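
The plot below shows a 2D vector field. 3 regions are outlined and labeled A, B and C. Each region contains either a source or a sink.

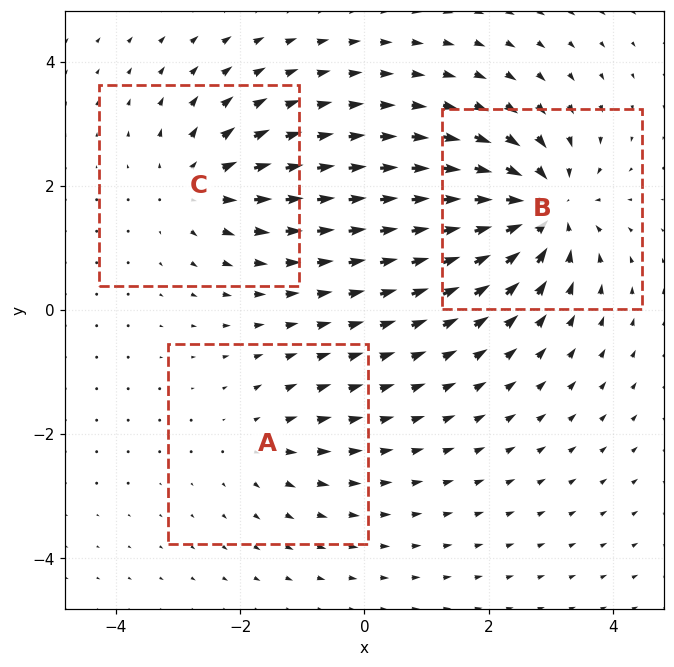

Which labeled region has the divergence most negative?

Divergence at each region's feature centre — A: about +2, B: about -6, C: about +4. Region B is most negative.

B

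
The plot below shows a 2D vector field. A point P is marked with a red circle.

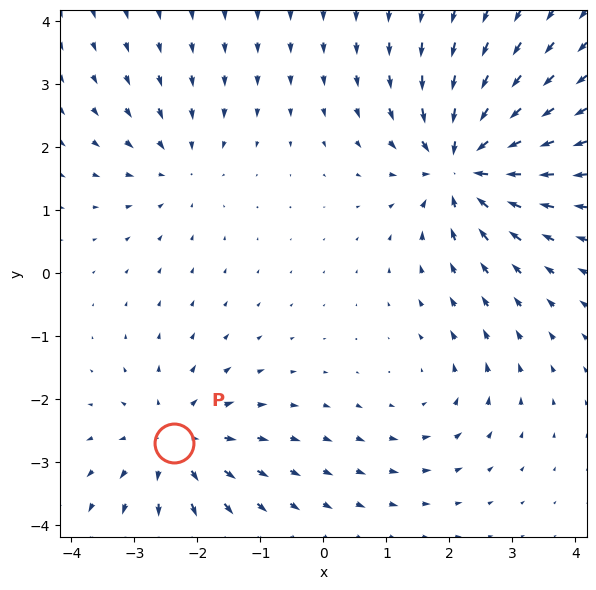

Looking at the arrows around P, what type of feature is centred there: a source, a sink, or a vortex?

source

At P (-2.4, -2.7) the arrows spread outward. Divergence about +4, curl ≈0 — positive divergence with near-zero curl is a source.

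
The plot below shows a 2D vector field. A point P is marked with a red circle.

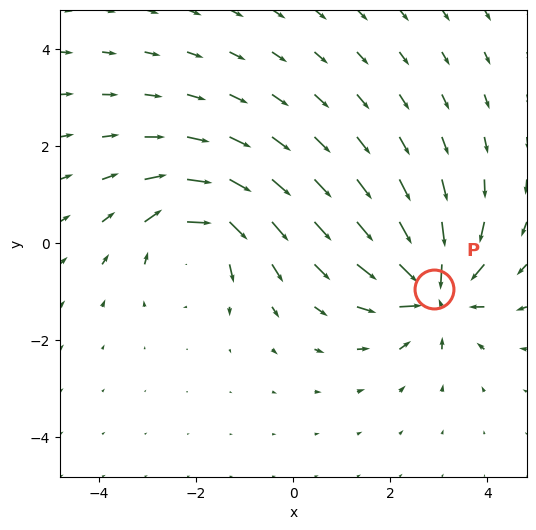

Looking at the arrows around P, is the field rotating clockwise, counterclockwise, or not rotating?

not rotating

Near P at (2.9, -0.9) the arrows show no circulation. The curl there is ≈0.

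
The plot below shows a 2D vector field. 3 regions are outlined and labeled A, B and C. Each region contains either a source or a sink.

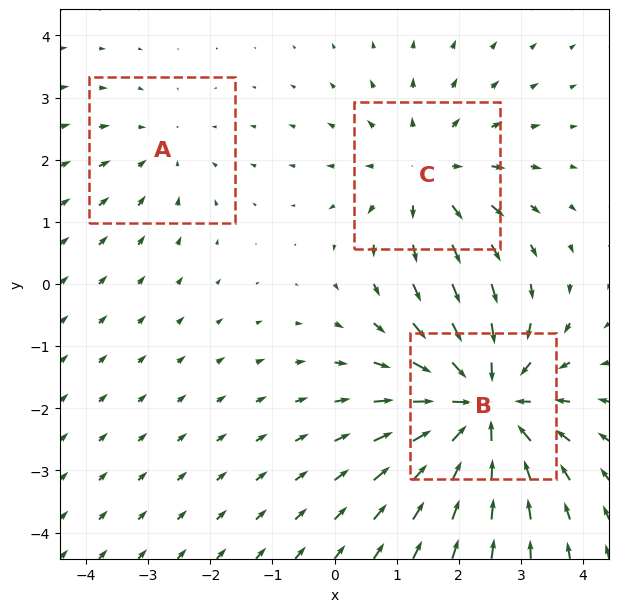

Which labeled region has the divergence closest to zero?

A

Divergence at each region's feature centre — A: about -2, B: about -5, C: about +3. Region A is closest to zero.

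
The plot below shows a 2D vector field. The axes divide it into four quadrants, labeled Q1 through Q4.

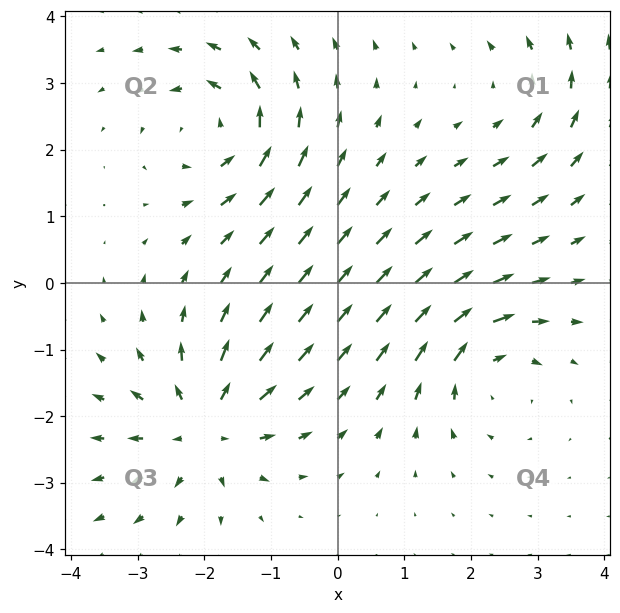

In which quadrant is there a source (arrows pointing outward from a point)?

Q3

The source sits at approximately (-2.0, -2.2), which lies in quadrant Q3. The divergence there is about +5, positive as expected for a source.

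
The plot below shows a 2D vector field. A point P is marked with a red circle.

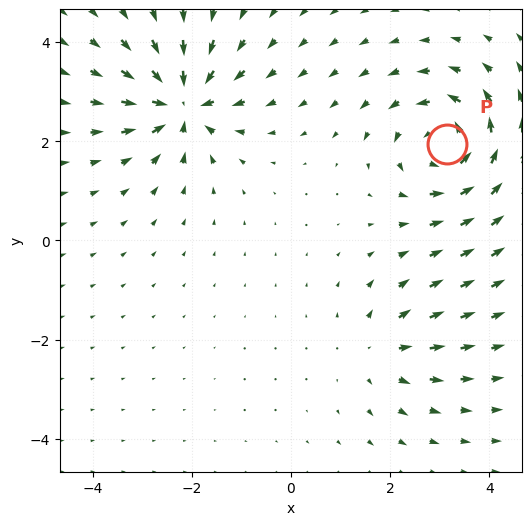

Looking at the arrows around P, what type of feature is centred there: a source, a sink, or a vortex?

At P (3.1, 1.9) the arrows circulate counterclockwise. Divergence ≈0, curl about +5 — near-zero divergence with nonzero curl is a vortex.

vortex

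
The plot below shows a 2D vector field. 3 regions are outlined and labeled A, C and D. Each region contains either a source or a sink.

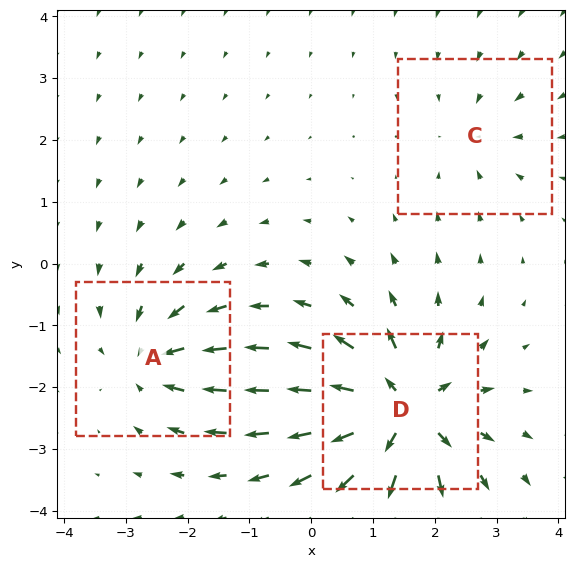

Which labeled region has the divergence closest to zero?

C

Divergence at each region's feature centre — A: about -4, C: about -2, D: about +7. Region C is closest to zero.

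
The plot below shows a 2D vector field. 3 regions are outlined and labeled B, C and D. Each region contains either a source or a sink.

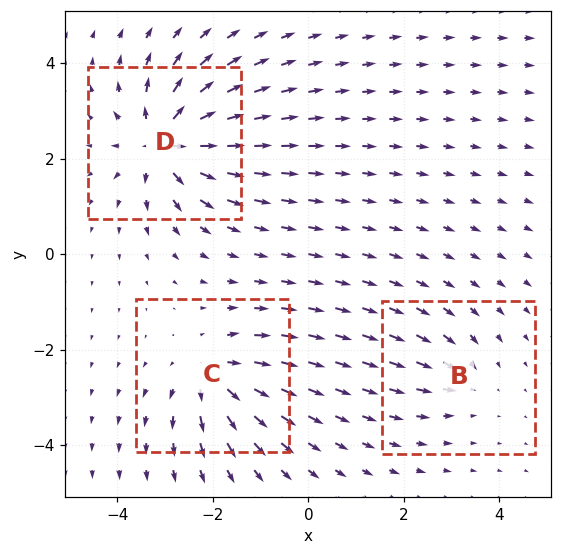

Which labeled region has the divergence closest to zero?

B

Divergence at each region's feature centre — B: about -2, C: about +4, D: about +6. Region B is closest to zero.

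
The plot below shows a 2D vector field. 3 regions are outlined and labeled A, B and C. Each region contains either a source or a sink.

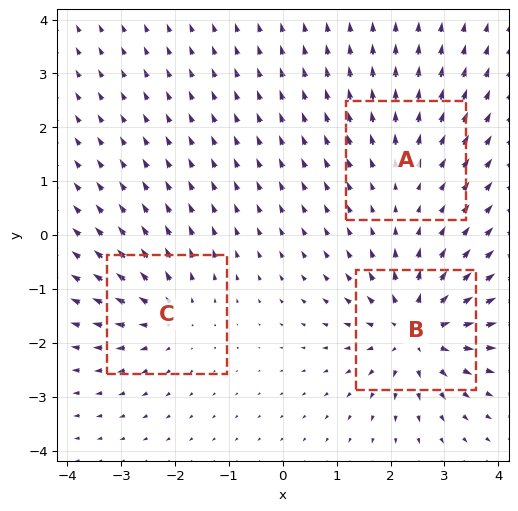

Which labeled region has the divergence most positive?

Divergence at each region's feature centre — A: about +2, B: about +5, C: about +3. Region B is most positive.

B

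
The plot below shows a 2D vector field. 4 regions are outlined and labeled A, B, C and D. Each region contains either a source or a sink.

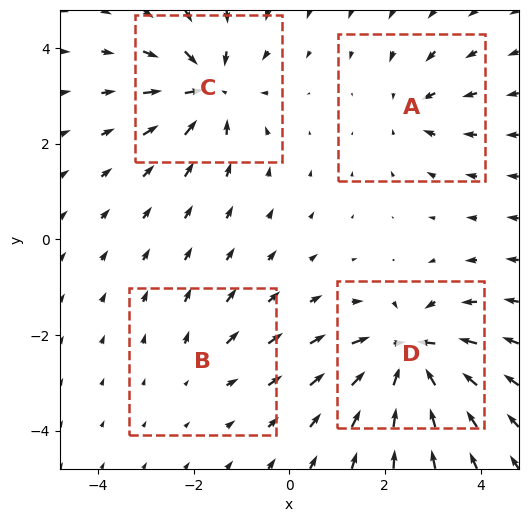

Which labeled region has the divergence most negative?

Divergence at each region's feature centre — A: about -4, B: about +2, C: about -7, D: about -8. Region D is most negative.

D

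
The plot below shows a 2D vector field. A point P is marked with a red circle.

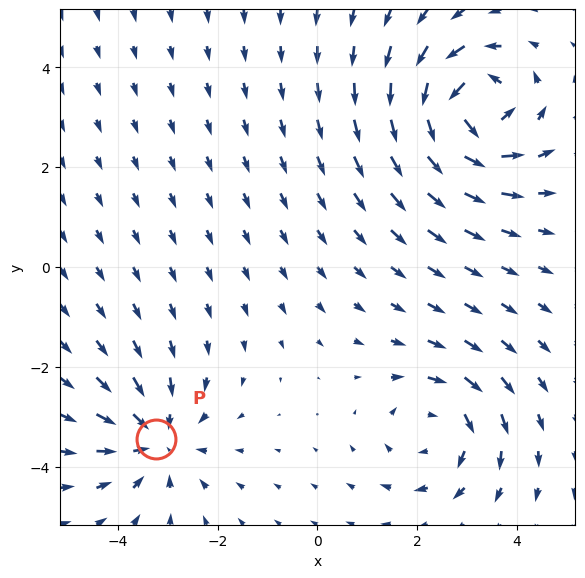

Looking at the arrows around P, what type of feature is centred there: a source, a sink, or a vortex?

sink

At P (-3.2, -3.4) the arrows converge inward. Divergence about -3, curl ≈0 — negative divergence with near-zero curl is a sink.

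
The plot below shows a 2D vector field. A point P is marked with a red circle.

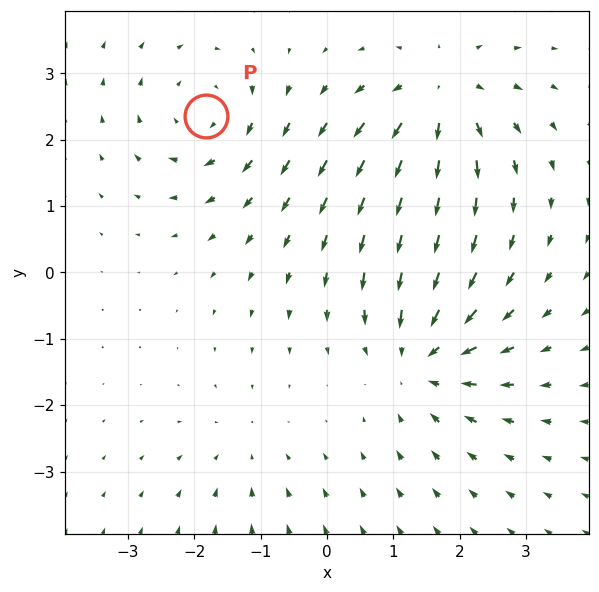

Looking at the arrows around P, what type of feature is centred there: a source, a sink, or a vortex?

At P (-1.8, 2.4) the arrows circulate clockwise. Divergence ≈0, curl about -4 — near-zero divergence with nonzero curl is a vortex.

vortex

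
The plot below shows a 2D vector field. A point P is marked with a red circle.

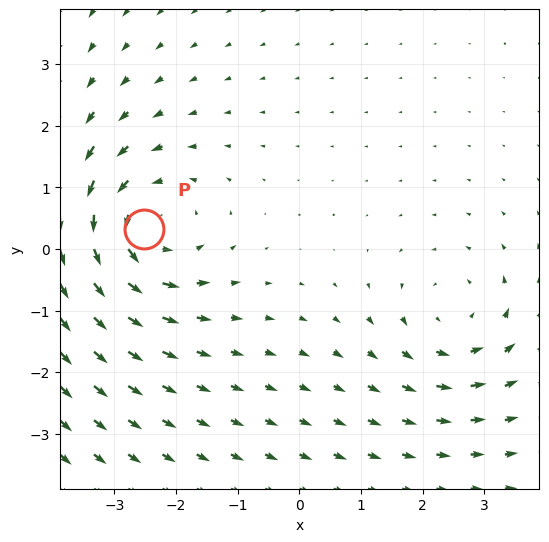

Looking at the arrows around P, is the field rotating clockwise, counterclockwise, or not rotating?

counterclockwise

Near P at (-2.5, 0.3) the arrows circulate counterclockwise. The curl (z-component) there is about +4; positive curl means counterclockwise rotation.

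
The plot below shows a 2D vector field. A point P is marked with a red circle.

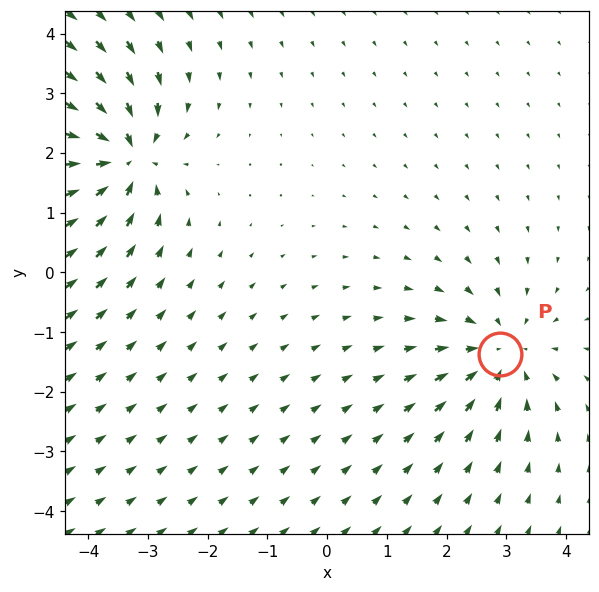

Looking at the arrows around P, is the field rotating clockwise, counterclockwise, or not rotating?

not rotating

Near P at (2.9, -1.4) the arrows show no circulation. The curl there is ≈0.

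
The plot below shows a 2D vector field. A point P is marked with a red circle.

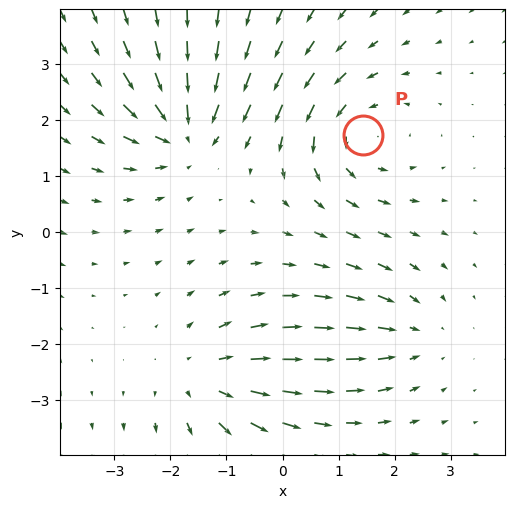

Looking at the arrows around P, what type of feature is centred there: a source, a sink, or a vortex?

vortex

At P (1.4, 1.7) the arrows circulate counterclockwise. Divergence ≈0, curl about +4 — near-zero divergence with nonzero curl is a vortex.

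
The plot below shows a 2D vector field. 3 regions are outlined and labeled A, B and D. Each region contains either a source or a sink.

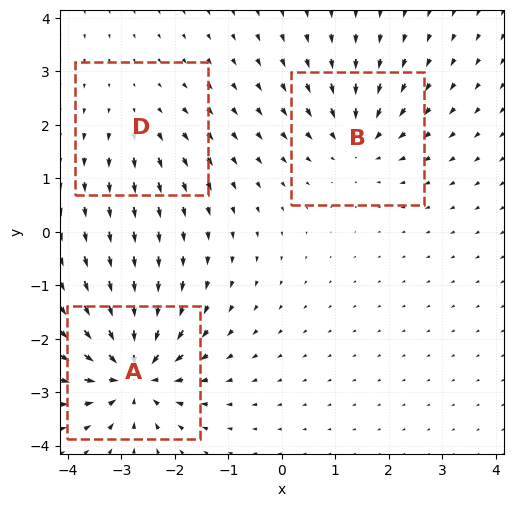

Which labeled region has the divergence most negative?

A

Divergence at each region's feature centre — A: about -7, B: about -4, D: about +2. Region A is most negative.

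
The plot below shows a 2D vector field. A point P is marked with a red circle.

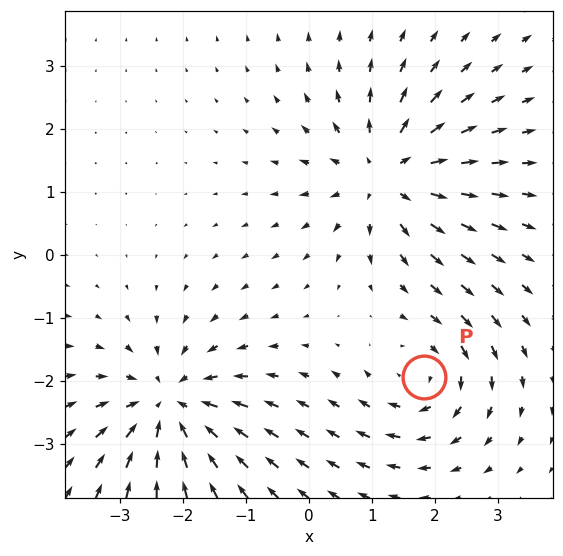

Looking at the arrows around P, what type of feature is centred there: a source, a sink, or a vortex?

vortex

At P (1.8, -1.9) the arrows circulate clockwise. Divergence ≈0, curl about -4 — near-zero divergence with nonzero curl is a vortex.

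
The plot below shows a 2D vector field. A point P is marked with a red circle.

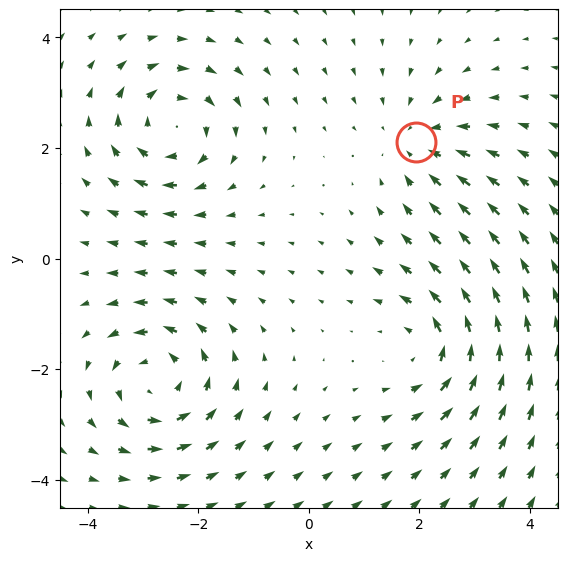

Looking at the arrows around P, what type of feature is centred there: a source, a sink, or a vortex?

At P (1.9, 2.1) the arrows converge inward. Divergence about -3, curl ≈0 — negative divergence with near-zero curl is a sink.

sink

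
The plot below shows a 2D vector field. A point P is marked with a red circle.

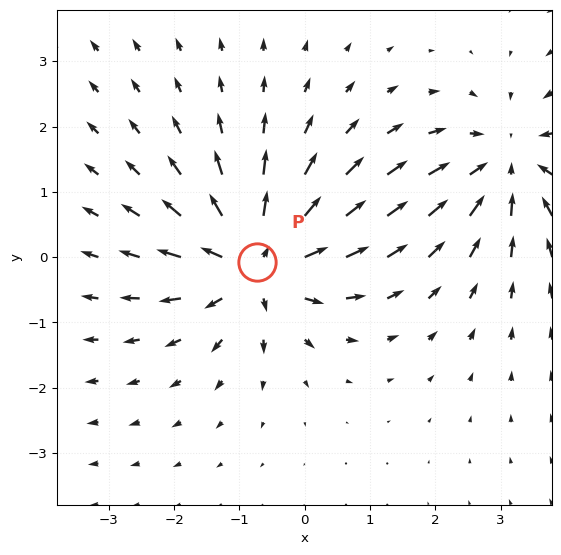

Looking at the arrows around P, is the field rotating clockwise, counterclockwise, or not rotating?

Near P at (-0.7, -0.1) the arrows show no circulation. The curl there is ≈0.

not rotating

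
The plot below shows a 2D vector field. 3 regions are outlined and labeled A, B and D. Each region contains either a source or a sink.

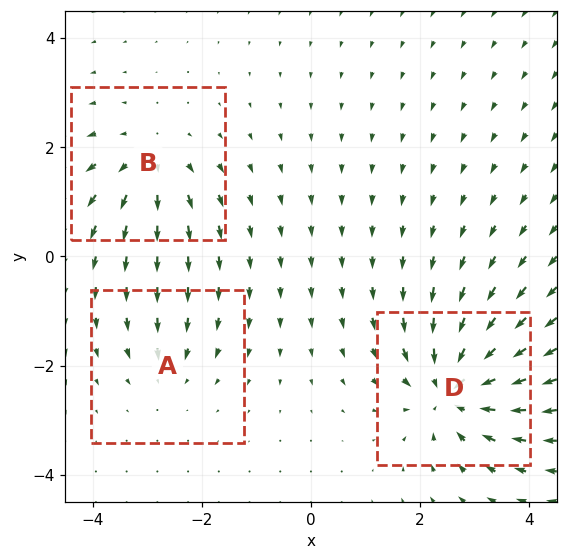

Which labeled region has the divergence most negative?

Divergence at each region's feature centre — A: about -2, B: about +4, D: about -6. Region D is most negative.

D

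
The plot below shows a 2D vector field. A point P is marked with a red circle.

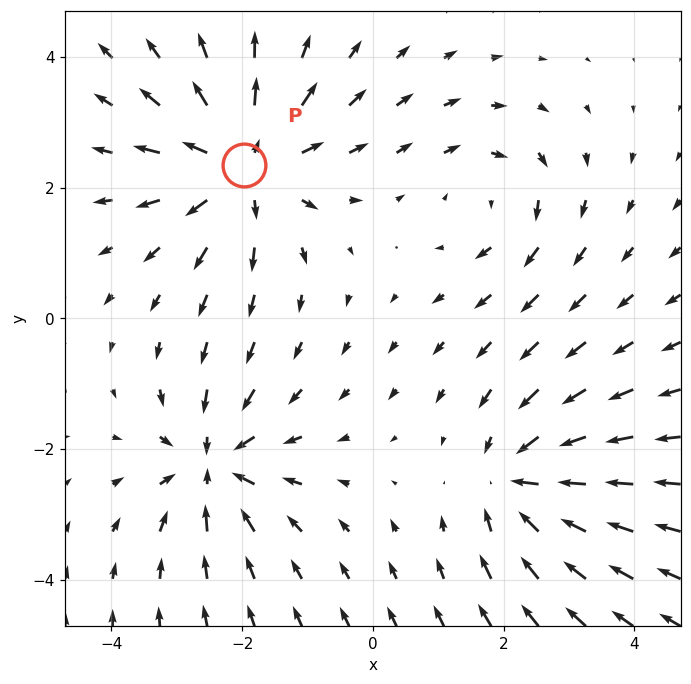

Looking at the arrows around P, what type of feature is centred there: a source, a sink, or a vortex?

source

At P (-2.0, 2.3) the arrows spread outward. Divergence about +5, curl ≈0 — positive divergence with near-zero curl is a source.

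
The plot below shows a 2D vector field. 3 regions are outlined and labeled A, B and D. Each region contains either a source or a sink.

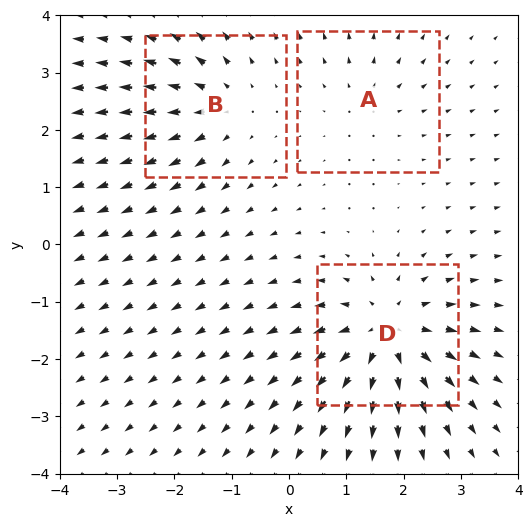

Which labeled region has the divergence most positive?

D

Divergence at each region's feature centre — A: about +2, B: about +3, D: about +6. Region D is most positive.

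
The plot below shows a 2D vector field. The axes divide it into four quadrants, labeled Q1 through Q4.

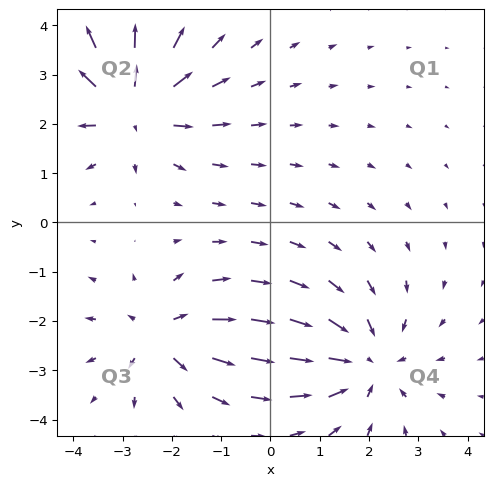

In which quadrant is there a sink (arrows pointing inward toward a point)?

Q4

The sink sits at approximately (1.9, -2.9), which lies in quadrant Q4. The divergence there is about -3, negative as expected for a sink.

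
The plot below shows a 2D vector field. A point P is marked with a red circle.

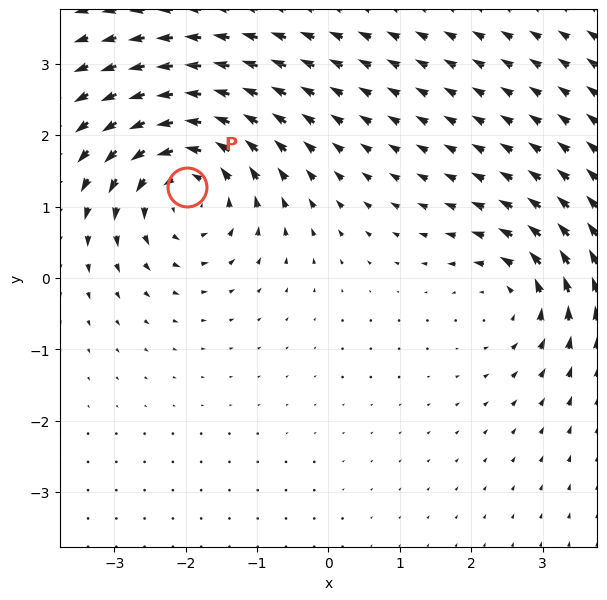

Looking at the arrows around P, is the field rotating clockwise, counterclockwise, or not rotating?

Near P at (-2.0, 1.3) the arrows circulate counterclockwise. The curl (z-component) there is about +6; positive curl means counterclockwise rotation.

counterclockwise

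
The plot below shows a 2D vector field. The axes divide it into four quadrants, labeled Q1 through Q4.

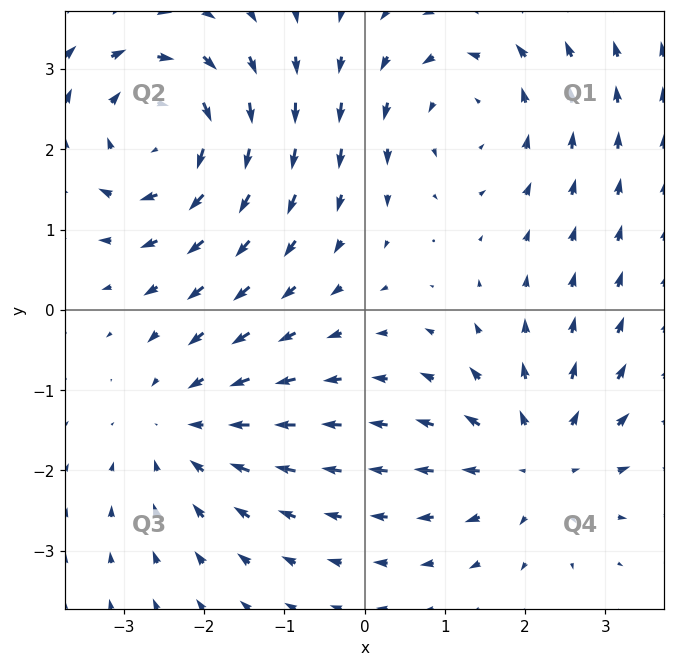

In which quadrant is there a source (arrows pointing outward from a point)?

The source sits at approximately (2.2, -1.9), which lies in quadrant Q4. The divergence there is about +4, positive as expected for a source.

Q4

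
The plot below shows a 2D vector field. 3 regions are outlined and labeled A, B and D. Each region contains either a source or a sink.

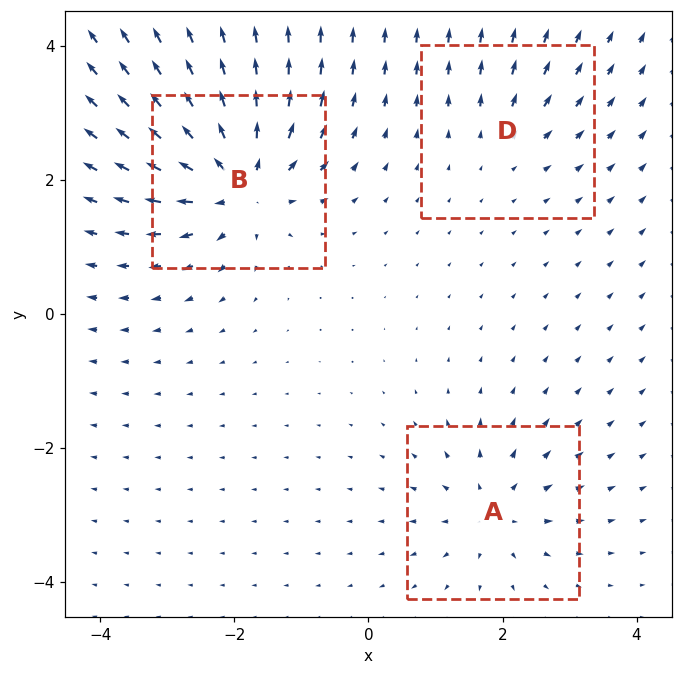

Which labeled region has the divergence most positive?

B

Divergence at each region's feature centre — A: about +4, B: about +7, D: about +2. Region B is most positive.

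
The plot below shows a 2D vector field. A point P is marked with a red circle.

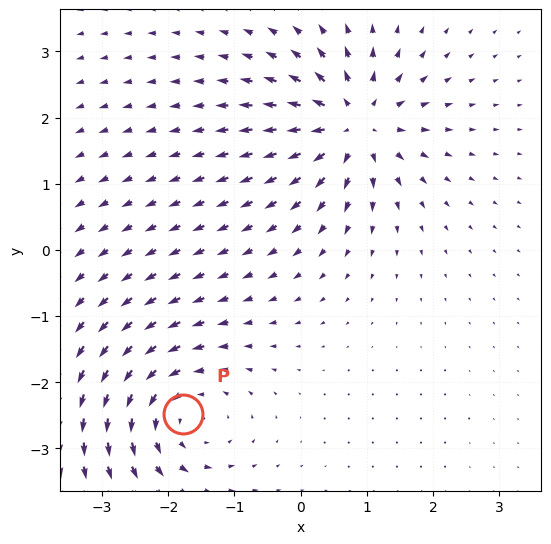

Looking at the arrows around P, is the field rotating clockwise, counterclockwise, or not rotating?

Near P at (-1.8, -2.5) the arrows circulate counterclockwise. The curl (z-component) there is about +4; positive curl means counterclockwise rotation.

counterclockwise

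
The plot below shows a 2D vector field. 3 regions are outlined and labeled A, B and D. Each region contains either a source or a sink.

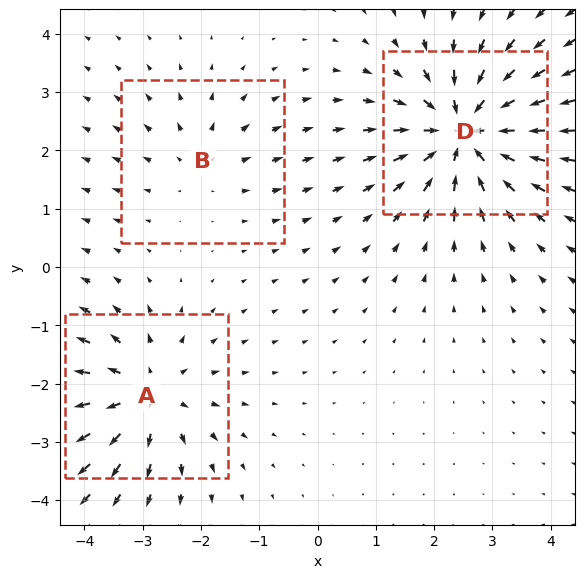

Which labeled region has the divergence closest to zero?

Divergence at each region's feature centre — A: about +4, B: about +2, D: about -5. Region B is closest to zero.

B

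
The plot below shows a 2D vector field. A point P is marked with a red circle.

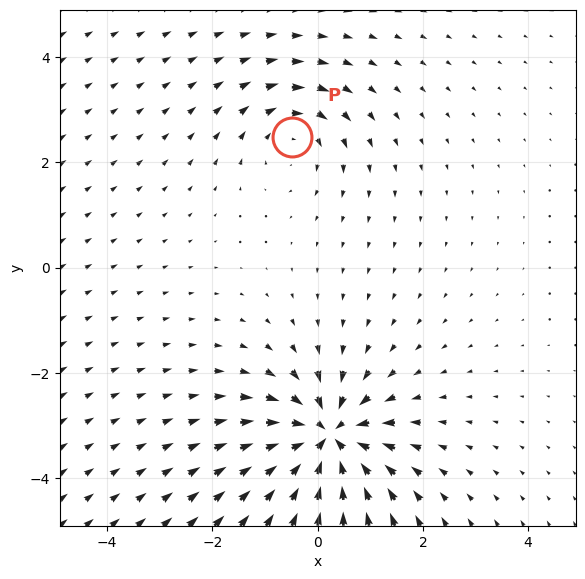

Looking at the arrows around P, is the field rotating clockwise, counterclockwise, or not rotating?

Near P at (-0.5, 2.5) the arrows circulate clockwise. The curl (z-component) there is about -3; negative curl means clockwise rotation.

clockwise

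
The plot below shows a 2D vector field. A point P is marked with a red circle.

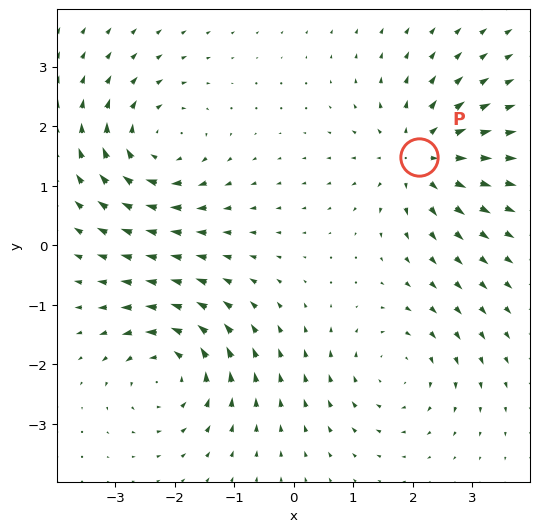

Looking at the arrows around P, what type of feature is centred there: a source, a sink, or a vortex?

source

At P (2.1, 1.5) the arrows spread outward. Divergence about +6, curl ≈0 — positive divergence with near-zero curl is a source.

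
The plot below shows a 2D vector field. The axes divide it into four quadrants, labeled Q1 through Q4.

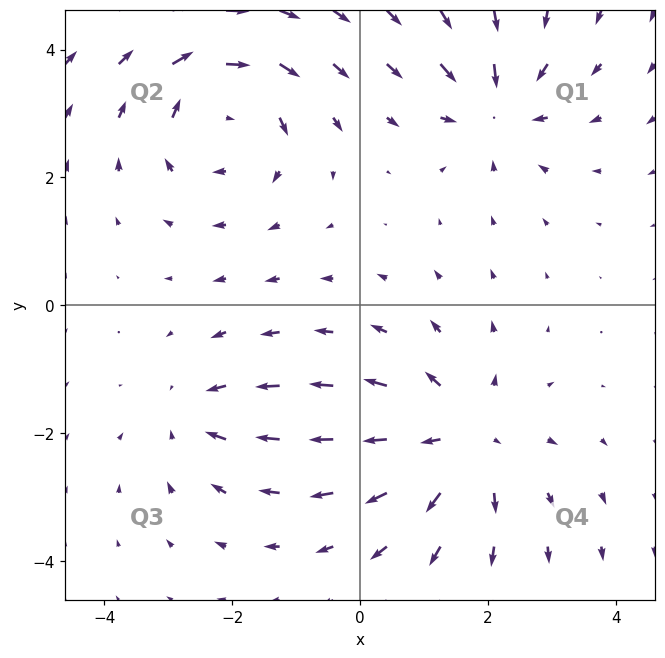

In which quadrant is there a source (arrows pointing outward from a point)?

Q4

The source sits at approximately (1.6, -2.1), which lies in quadrant Q4. The divergence there is about +4, positive as expected for a source.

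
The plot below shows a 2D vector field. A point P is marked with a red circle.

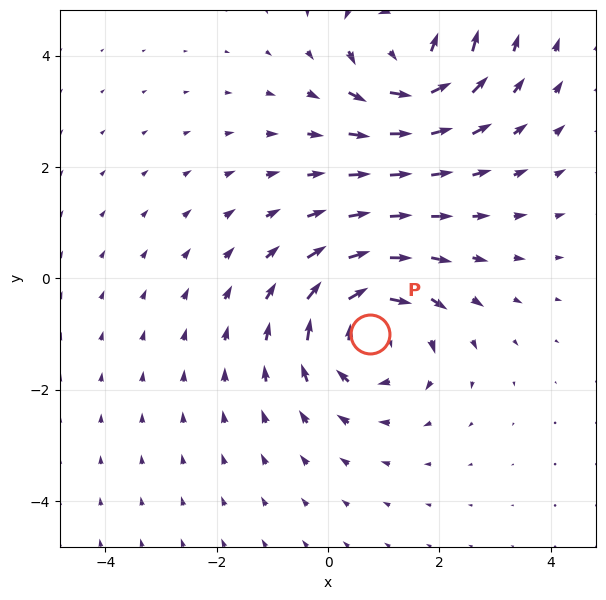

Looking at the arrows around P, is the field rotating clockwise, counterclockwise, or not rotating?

Near P at (0.8, -1.0) the arrows circulate clockwise. The curl (z-component) there is about -5; negative curl means clockwise rotation.

clockwise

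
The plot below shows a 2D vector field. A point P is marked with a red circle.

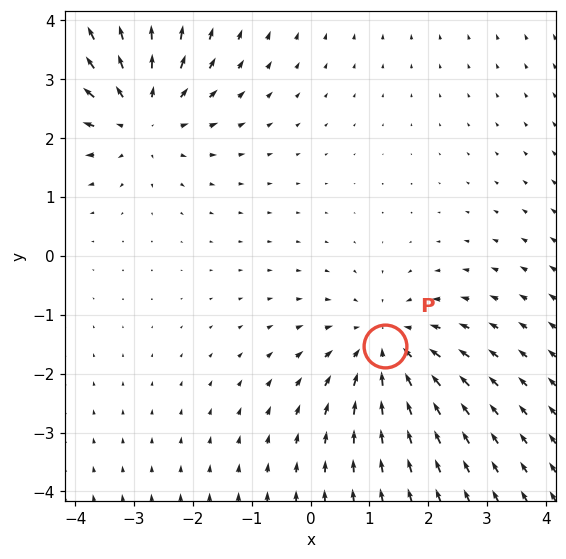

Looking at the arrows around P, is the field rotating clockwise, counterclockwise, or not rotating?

Near P at (1.3, -1.5) the arrows show no circulation. The curl there is ≈0.

not rotating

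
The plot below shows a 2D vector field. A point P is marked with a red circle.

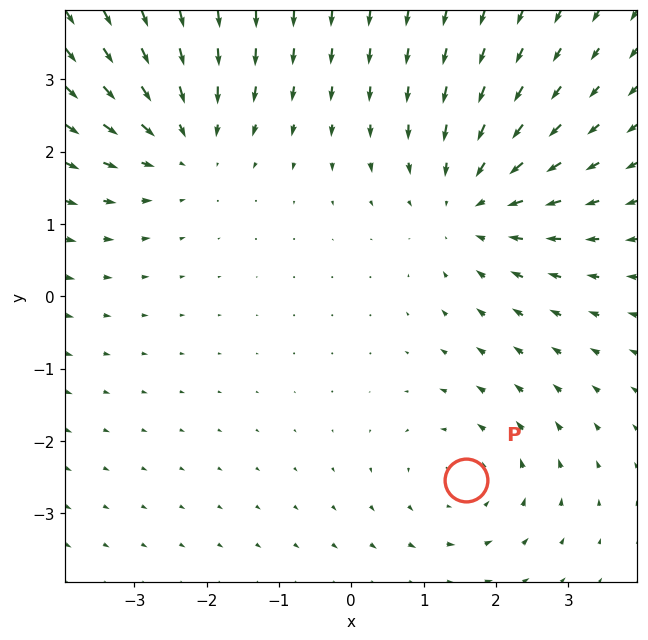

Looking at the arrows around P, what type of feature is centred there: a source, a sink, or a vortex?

At P (1.6, -2.5) the arrows circulate counterclockwise. Divergence ≈0, curl about +2 — near-zero divergence with nonzero curl is a vortex.

vortex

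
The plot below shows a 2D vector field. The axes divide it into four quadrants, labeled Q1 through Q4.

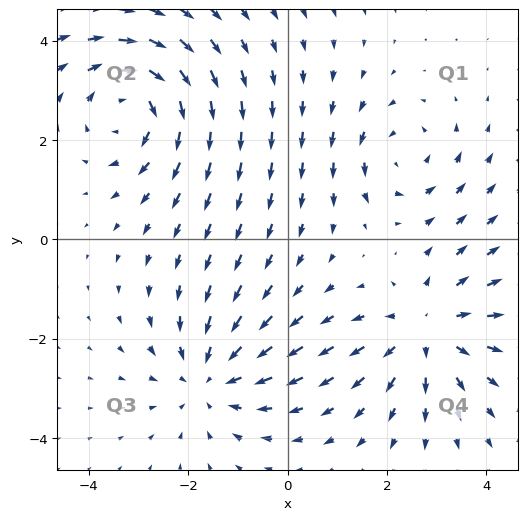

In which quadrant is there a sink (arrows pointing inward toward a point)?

Q3

The sink sits at approximately (-1.6, -2.8), which lies in quadrant Q3. The divergence there is about -3, negative as expected for a sink.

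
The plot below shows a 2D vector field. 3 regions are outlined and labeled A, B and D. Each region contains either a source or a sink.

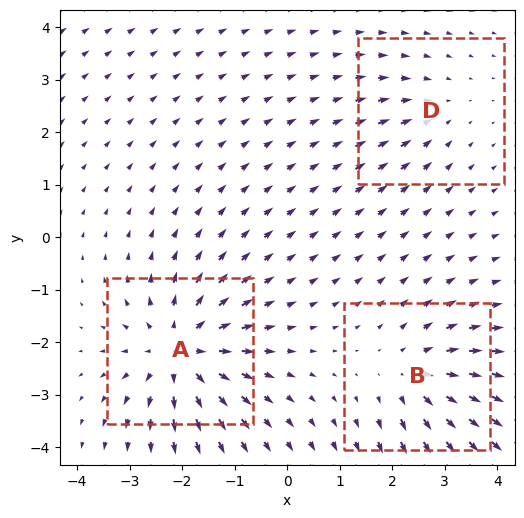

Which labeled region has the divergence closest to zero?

Divergence at each region's feature centre — A: about +5, B: about +4, D: about -2. Region D is closest to zero.

D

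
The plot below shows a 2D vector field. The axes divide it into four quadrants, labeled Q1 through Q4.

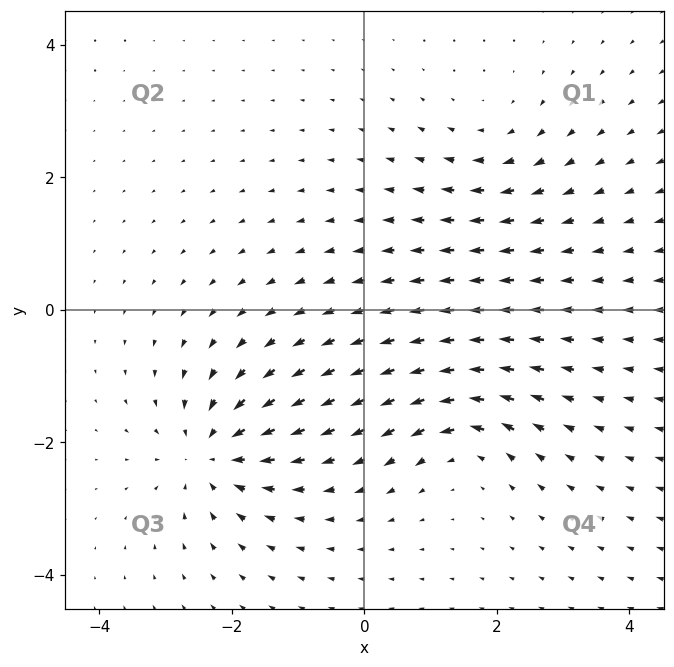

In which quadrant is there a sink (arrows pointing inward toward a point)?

The sink sits at approximately (-2.3, -2.2), which lies in quadrant Q3. The divergence there is about -5, negative as expected for a sink.

Q3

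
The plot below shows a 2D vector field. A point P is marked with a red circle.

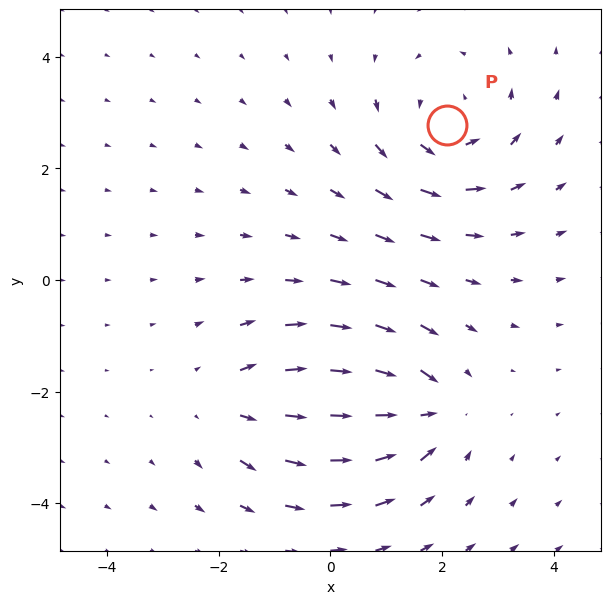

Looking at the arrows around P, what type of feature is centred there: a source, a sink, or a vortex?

vortex

At P (2.1, 2.8) the arrows circulate counterclockwise. Divergence ≈0, curl about +4 — near-zero divergence with nonzero curl is a vortex.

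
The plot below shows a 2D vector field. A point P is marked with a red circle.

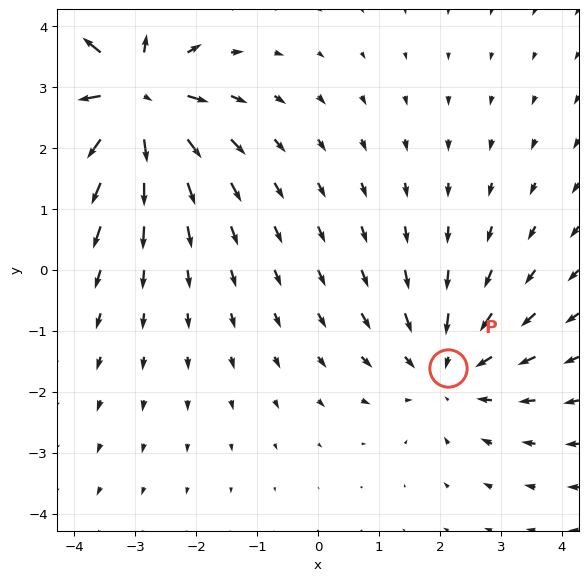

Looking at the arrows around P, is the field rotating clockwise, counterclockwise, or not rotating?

Near P at (2.1, -1.6) the arrows show no circulation. The curl there is ≈0.

not rotating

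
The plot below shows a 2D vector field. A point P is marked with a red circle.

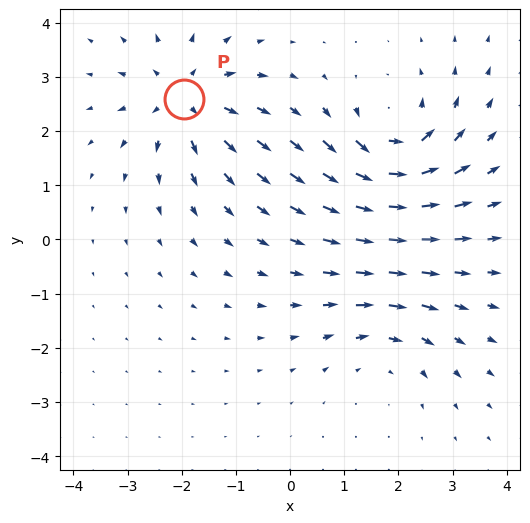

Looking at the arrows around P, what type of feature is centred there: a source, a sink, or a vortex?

At P (-2.0, 2.6) the arrows spread outward. Divergence about +5, curl ≈0 — positive divergence with near-zero curl is a source.

source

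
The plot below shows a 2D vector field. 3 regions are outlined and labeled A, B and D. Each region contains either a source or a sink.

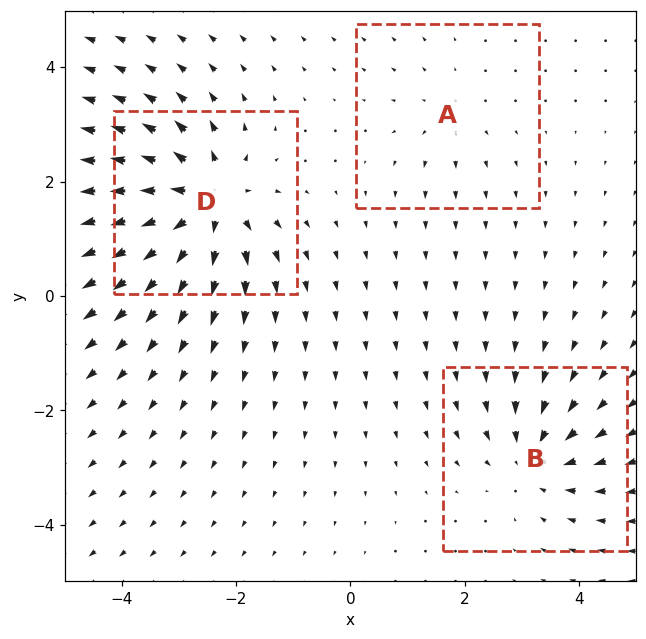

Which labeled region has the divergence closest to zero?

A

Divergence at each region's feature centre — A: about +2, B: about -4, D: about +6. Region A is closest to zero.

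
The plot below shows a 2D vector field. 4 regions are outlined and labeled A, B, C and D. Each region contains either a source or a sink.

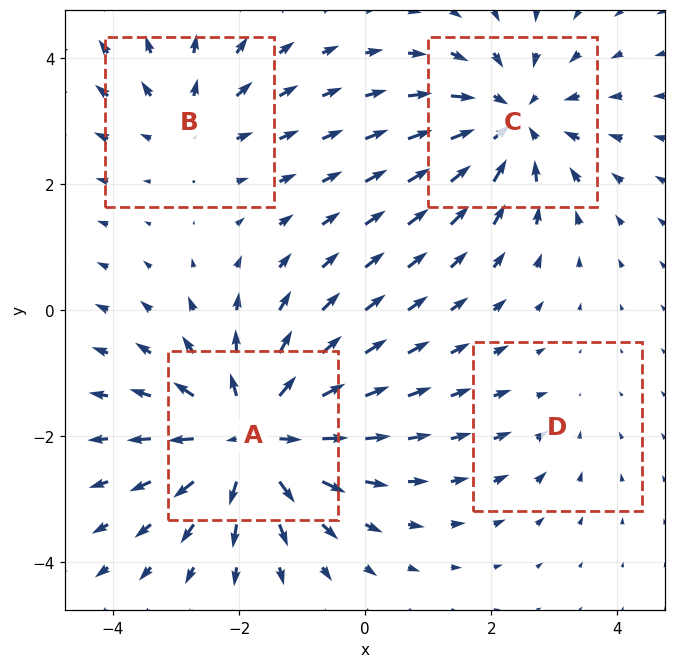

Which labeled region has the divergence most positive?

Divergence at each region's feature centre — A: about +6, B: about +3, C: about -5, D: about -2. Region A is most positive.

A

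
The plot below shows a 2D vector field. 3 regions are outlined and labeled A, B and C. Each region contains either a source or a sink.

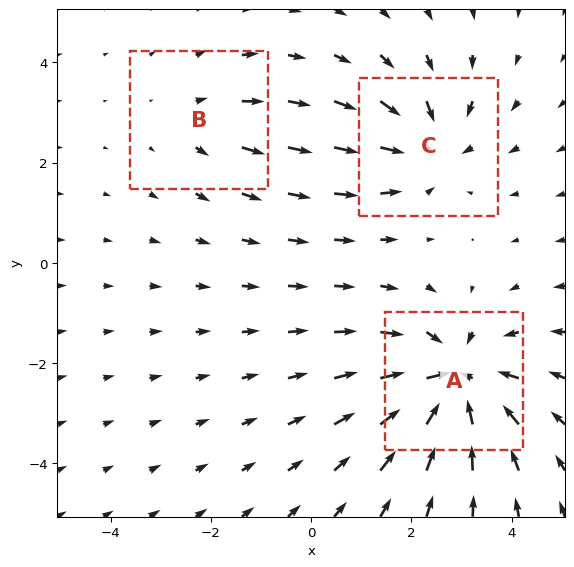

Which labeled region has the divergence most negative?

A

Divergence at each region's feature centre — A: about -5, B: about +2, C: about -3. Region A is most negative.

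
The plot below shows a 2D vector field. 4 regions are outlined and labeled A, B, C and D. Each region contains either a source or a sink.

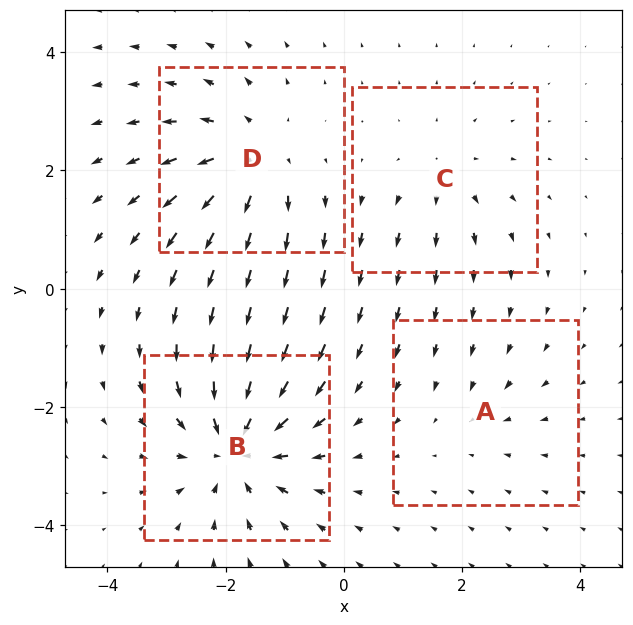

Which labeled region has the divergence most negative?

B

Divergence at each region's feature centre — A: about -2, B: about -6, C: about +3, D: about +5. Region B is most negative.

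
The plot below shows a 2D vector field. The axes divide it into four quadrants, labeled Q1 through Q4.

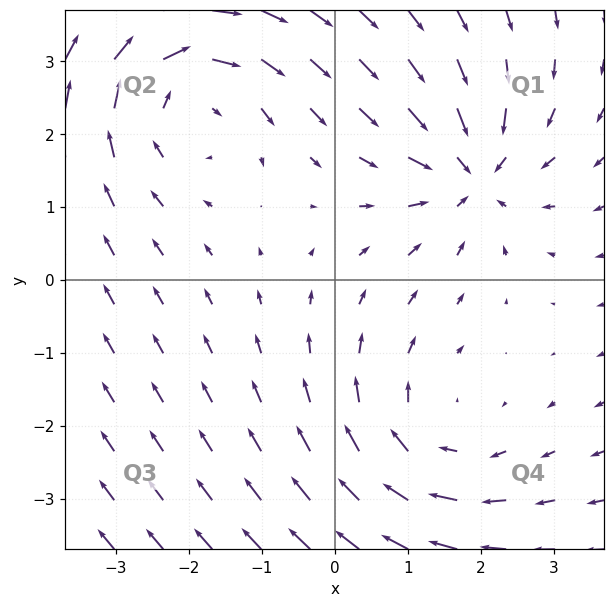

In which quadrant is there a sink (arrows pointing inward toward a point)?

The sink sits at approximately (1.9, 1.5), which lies in quadrant Q1. The divergence there is about -4, negative as expected for a sink.

Q1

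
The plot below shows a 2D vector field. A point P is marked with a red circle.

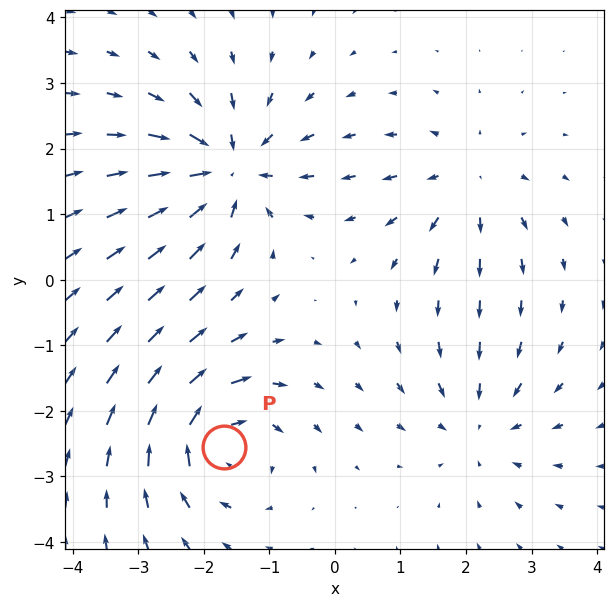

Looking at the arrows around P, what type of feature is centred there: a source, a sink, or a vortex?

At P (-1.7, -2.6) the arrows circulate clockwise. Divergence ≈0, curl about -5 — near-zero divergence with nonzero curl is a vortex.

vortex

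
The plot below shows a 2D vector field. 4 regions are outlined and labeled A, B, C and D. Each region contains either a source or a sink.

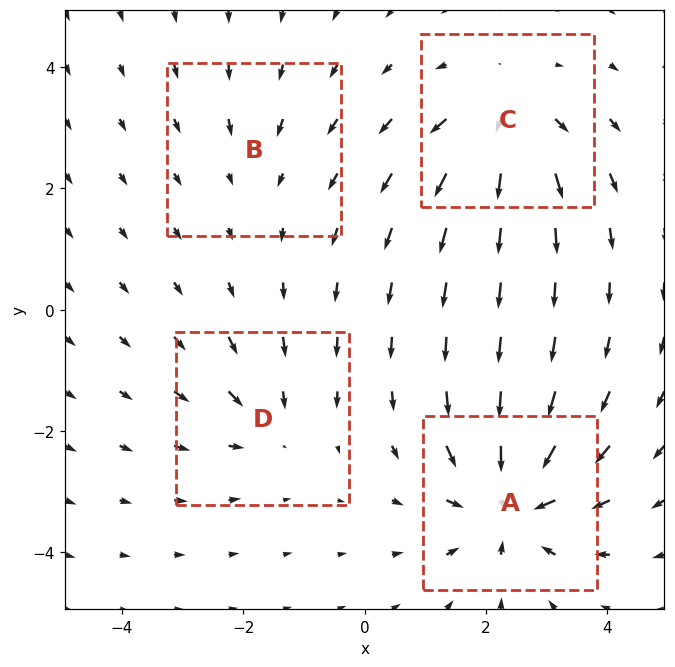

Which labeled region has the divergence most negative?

Divergence at each region's feature centre — A: about -7, B: about -2, C: about +5, D: about -3. Region A is most negative.

A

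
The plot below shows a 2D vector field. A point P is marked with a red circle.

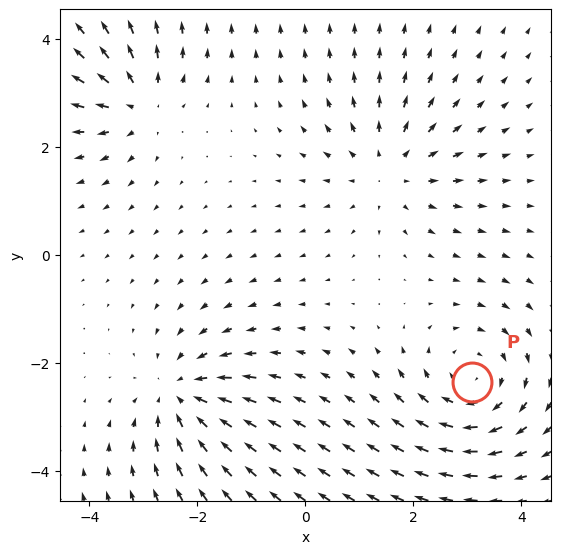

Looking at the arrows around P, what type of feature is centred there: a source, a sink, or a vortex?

At P (3.1, -2.3) the arrows circulate clockwise. Divergence ≈0, curl about -4 — near-zero divergence with nonzero curl is a vortex.

vortex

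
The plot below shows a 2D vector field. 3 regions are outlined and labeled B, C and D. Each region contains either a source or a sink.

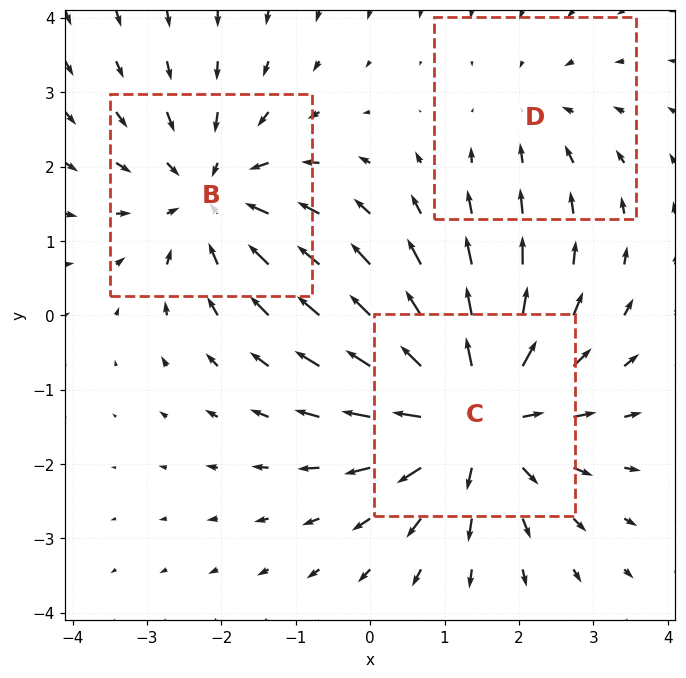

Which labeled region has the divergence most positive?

Divergence at each region's feature centre — B: about -3, C: about +4, D: about -2. Region C is most positive.

C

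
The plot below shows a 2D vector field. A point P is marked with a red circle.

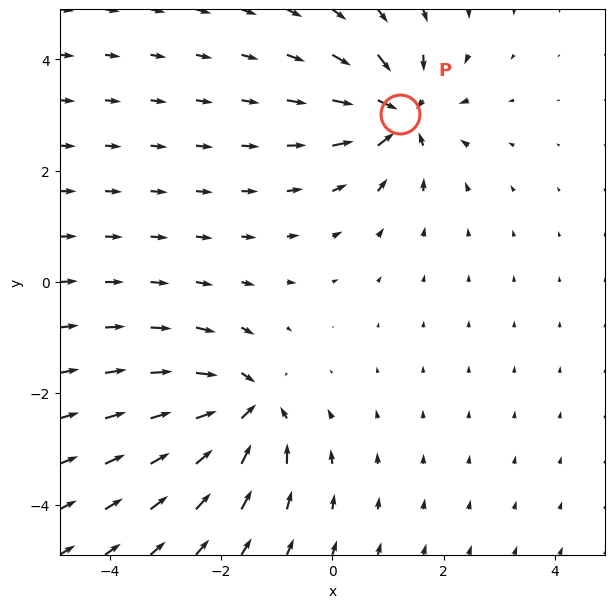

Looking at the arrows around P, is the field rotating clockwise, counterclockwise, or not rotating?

not rotating

Near P at (1.2, 3.0) the arrows show no circulation. The curl there is ≈0.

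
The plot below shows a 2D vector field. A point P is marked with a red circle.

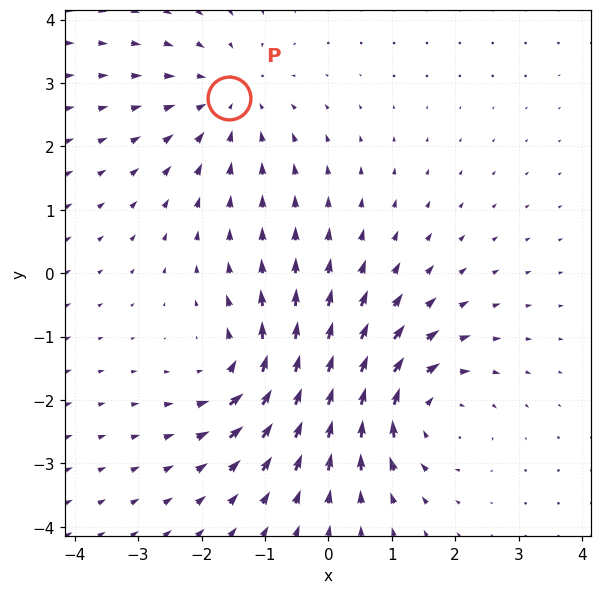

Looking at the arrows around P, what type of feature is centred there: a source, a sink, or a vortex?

sink

At P (-1.6, 2.8) the arrows converge inward. Divergence about -3, curl ≈0 — negative divergence with near-zero curl is a sink.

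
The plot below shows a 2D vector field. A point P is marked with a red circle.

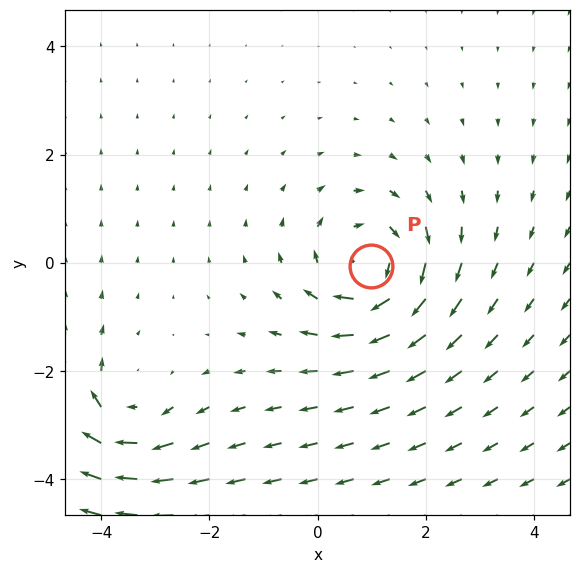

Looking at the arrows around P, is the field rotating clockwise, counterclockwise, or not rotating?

Near P at (1.0, -0.1) the arrows circulate clockwise. The curl (z-component) there is about -4; negative curl means clockwise rotation.

clockwise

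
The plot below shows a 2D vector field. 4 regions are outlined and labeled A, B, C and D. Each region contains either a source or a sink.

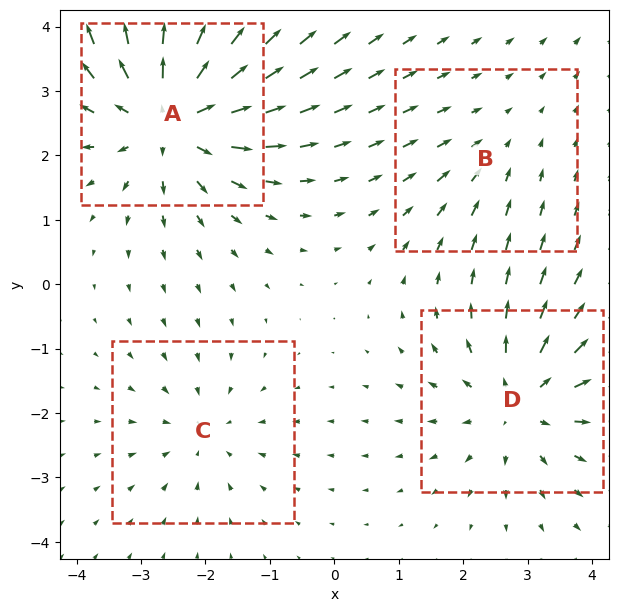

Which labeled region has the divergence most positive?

Divergence at each region's feature centre — A: about +7, B: about -2, C: about -3, D: about +5. Region A is most positive.

A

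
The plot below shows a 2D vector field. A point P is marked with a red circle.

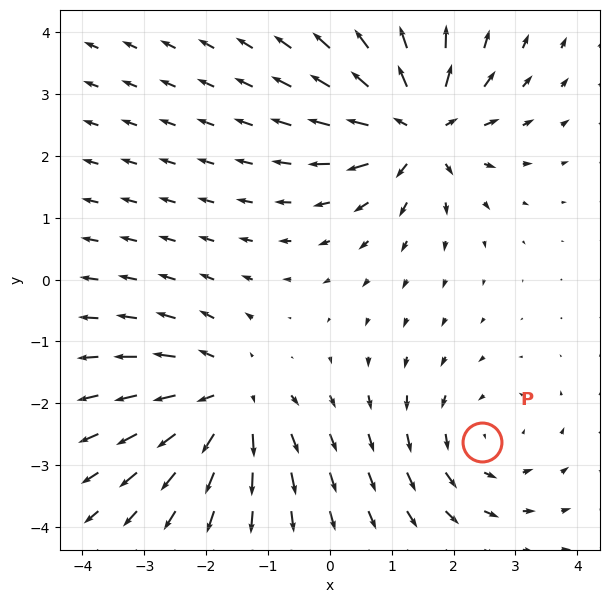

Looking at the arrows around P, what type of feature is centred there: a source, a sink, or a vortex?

vortex

At P (2.5, -2.6) the arrows circulate counterclockwise. Divergence ≈0, curl about +2 — near-zero divergence with nonzero curl is a vortex.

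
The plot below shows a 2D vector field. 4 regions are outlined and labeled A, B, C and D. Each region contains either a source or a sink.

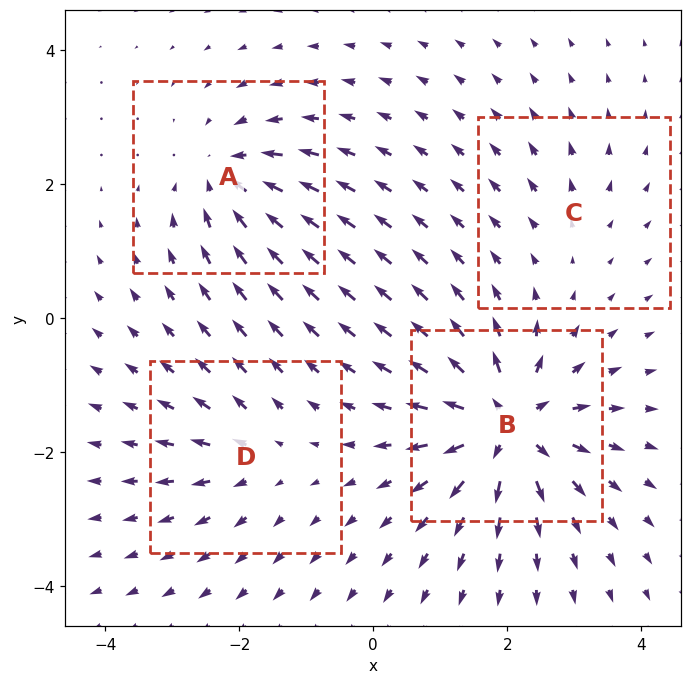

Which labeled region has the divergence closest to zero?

C

Divergence at each region's feature centre — A: about -5, B: about +9, C: about +2, D: about +4. Region C is closest to zero.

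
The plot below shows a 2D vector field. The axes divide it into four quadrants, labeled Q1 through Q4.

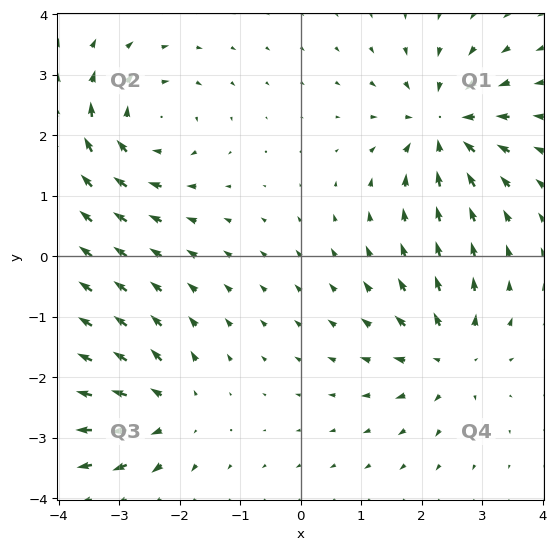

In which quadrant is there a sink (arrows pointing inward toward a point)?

Q1

The sink sits at approximately (2.4, 2.2), which lies in quadrant Q1. The divergence there is about -5, negative as expected for a sink.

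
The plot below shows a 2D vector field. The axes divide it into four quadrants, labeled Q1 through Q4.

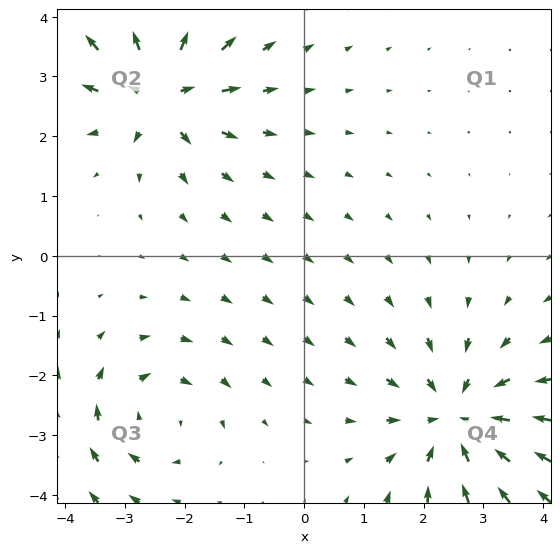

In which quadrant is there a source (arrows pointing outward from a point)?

Q2

The source sits at approximately (-2.4, 2.8), which lies in quadrant Q2. The divergence there is about +5, positive as expected for a source.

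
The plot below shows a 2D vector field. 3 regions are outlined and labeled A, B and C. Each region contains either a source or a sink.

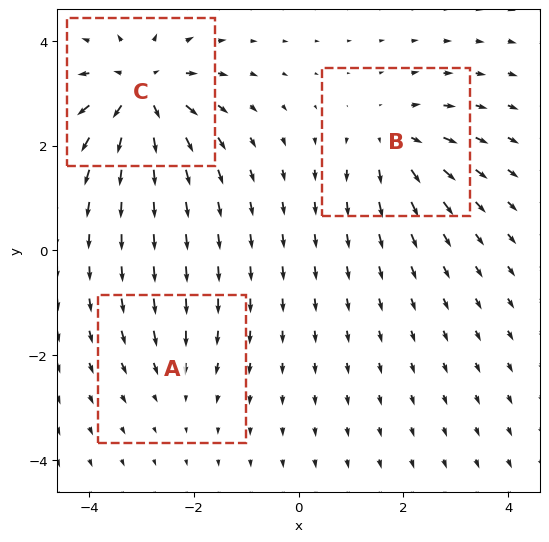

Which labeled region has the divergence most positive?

Divergence at each region's feature centre — A: about -2, B: about +4, C: about +6. Region C is most positive.

C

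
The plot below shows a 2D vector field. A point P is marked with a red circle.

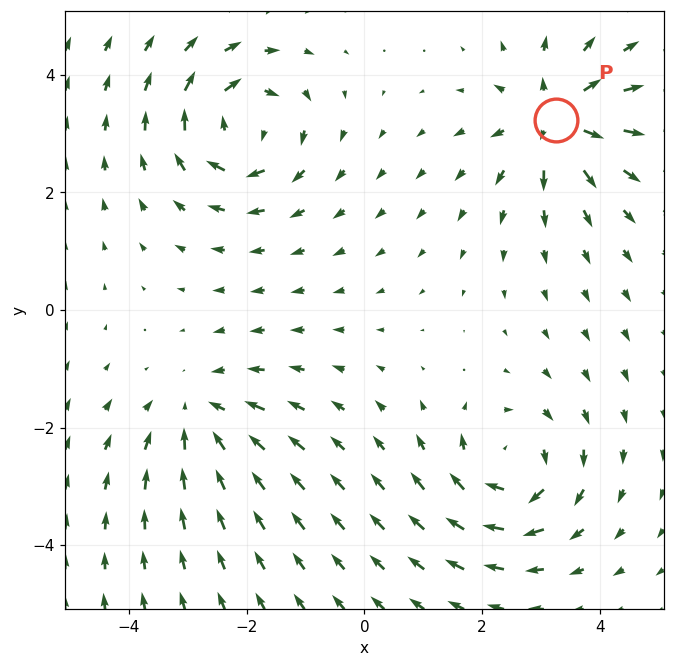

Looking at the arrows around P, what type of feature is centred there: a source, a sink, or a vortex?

At P (3.3, 3.2) the arrows spread outward. Divergence about +5, curl ≈0 — positive divergence with near-zero curl is a source.

source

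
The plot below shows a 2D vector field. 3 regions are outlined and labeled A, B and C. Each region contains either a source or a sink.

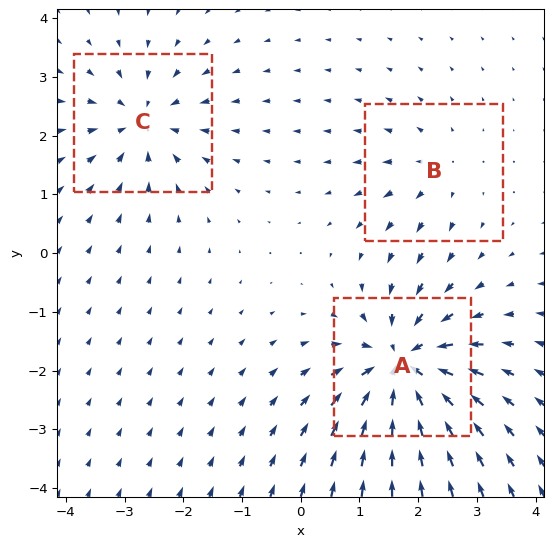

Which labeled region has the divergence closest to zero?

Divergence at each region's feature centre — A: about -6, B: about +2, C: about -4. Region B is closest to zero.

B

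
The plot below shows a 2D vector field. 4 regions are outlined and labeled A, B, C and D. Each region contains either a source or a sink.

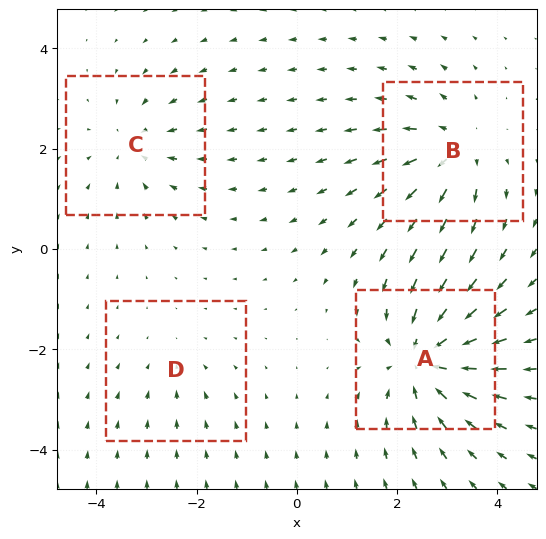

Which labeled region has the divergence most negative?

Divergence at each region's feature centre — A: about -6, B: about +5, C: about -3, D: about -2. Region A is most negative.

A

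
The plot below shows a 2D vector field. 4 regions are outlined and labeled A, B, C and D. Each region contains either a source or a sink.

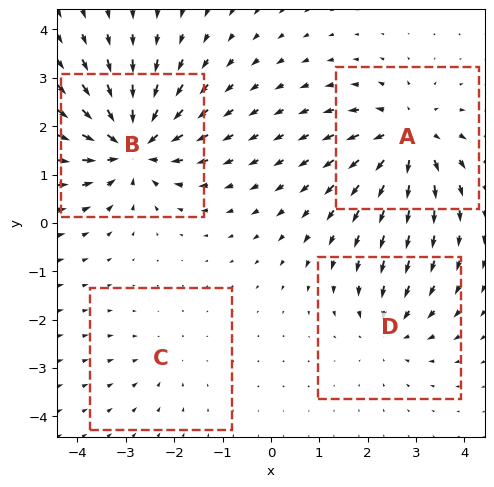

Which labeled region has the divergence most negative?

B

Divergence at each region's feature centre — A: about +6, B: about -7, C: about -2, D: about -4. Region B is most negative.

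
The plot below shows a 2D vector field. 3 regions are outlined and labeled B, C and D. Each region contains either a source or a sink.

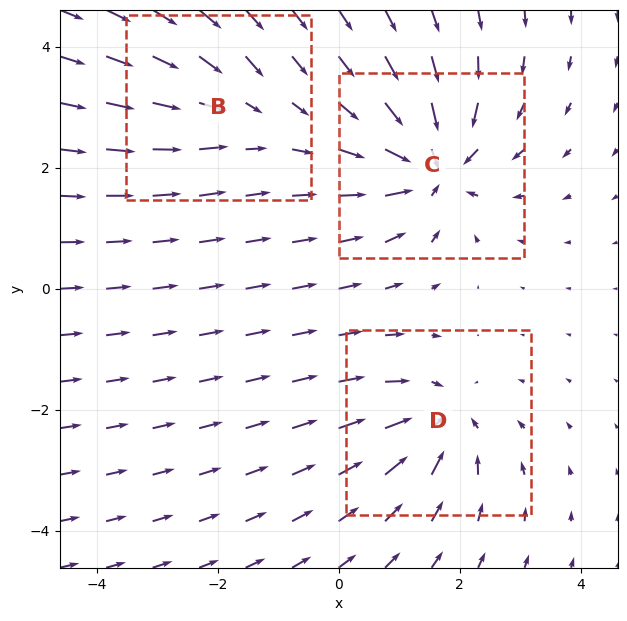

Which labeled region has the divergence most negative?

Divergence at each region's feature centre — B: about -2, C: about -6, D: about -4. Region C is most negative.

C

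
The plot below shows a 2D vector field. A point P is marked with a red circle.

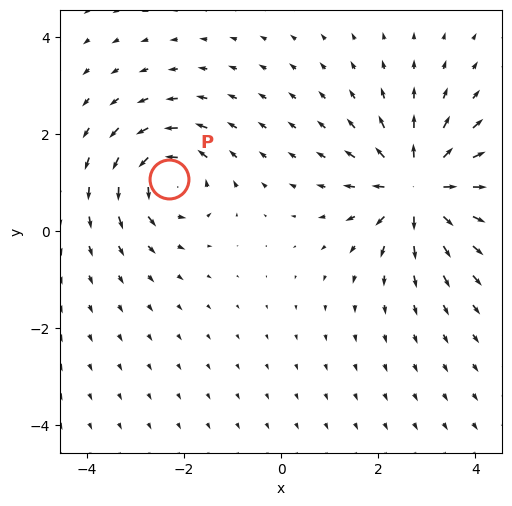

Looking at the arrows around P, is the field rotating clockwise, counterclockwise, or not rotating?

Near P at (-2.3, 1.1) the arrows circulate counterclockwise. The curl (z-component) there is about +5; positive curl means counterclockwise rotation.

counterclockwise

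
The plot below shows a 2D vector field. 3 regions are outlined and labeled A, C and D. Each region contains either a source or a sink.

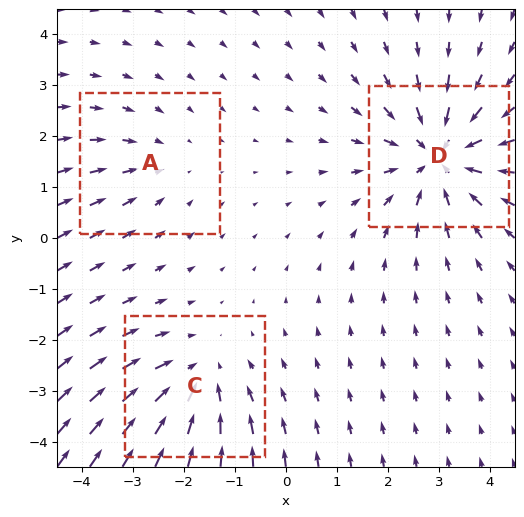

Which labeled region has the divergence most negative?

D

Divergence at each region's feature centre — A: about -2, C: about -3, D: about -4. Region D is most negative.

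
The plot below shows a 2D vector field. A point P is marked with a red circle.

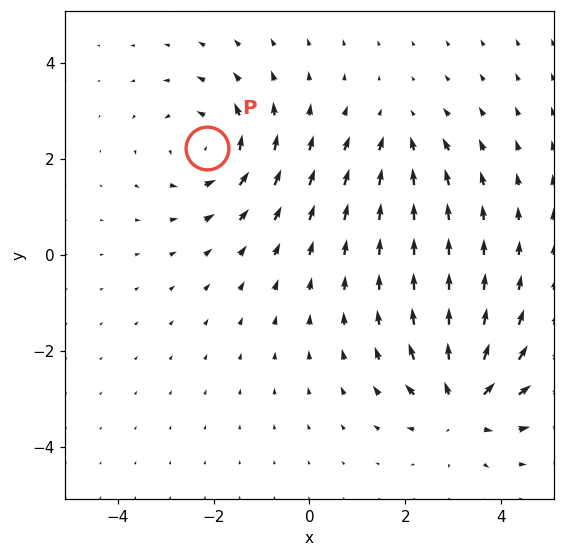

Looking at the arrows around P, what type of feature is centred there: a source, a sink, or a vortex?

At P (-2.1, 2.2) the arrows circulate counterclockwise. Divergence ≈0, curl about +5 — near-zero divergence with nonzero curl is a vortex.

vortex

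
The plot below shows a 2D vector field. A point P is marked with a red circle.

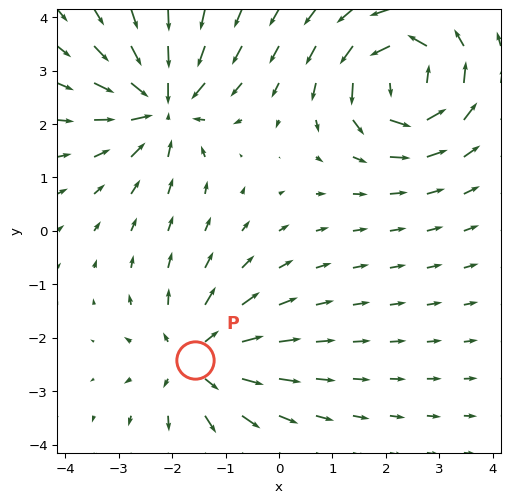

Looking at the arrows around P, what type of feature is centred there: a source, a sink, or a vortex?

source

At P (-1.6, -2.4) the arrows spread outward. Divergence about +4, curl ≈0 — positive divergence with near-zero curl is a source.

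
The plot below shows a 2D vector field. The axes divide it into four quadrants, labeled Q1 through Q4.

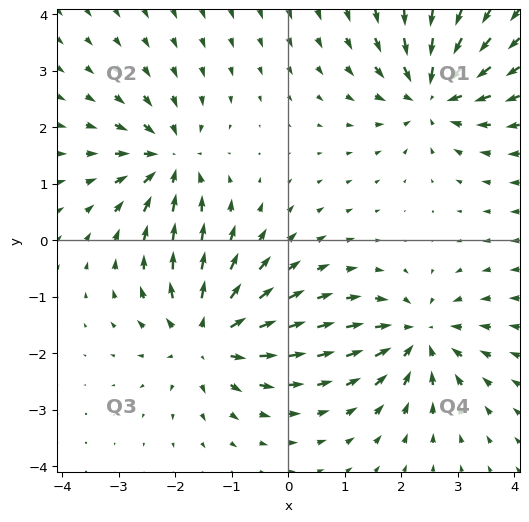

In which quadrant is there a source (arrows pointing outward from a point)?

Q3

The source sits at approximately (-1.4, -1.7), which lies in quadrant Q3. The divergence there is about +6, positive as expected for a source.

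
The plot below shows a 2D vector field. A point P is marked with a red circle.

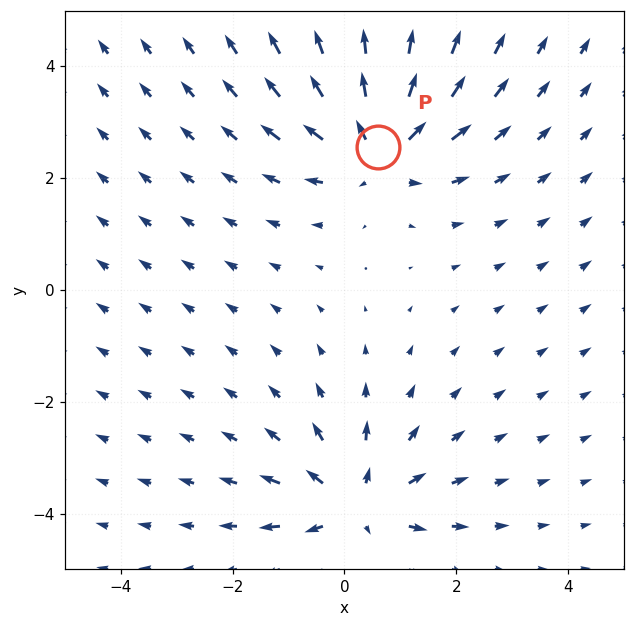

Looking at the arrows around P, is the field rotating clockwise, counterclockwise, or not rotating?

not rotating

Near P at (0.6, 2.5) the arrows show no circulation. The curl there is ≈0.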